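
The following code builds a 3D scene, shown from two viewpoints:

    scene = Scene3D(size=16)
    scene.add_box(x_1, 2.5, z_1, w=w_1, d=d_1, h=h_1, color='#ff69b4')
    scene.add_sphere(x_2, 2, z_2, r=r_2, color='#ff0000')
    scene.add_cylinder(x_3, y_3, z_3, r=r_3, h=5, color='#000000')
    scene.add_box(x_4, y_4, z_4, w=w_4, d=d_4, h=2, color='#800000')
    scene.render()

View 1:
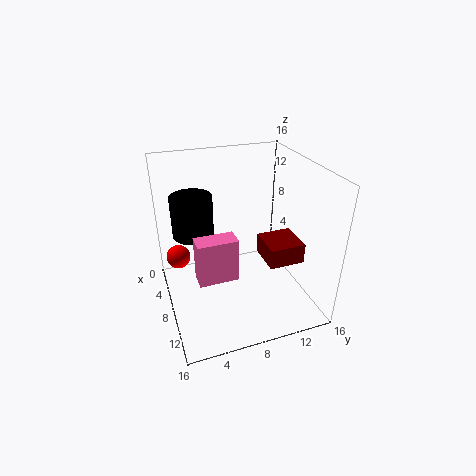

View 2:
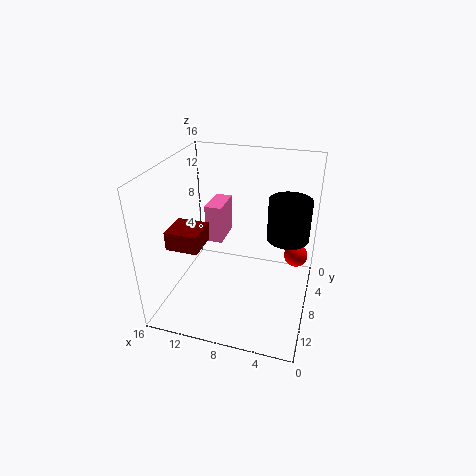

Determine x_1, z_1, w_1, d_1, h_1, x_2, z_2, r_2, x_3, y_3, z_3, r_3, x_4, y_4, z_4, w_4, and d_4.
x_1 = 10.5, z_1 = 6, w_1 = 2, d_1 = 4, h_1 = 4.5, x_2 = 2, z_2 = 3, r_2 = 1.5, x_3 = 3, y_3 = 4, z_3 = 6.5, r_3 = 2.5, x_4 = 11, y_4 = 9, z_4 = 8, w_4 = 3.5, d_4 = 3.5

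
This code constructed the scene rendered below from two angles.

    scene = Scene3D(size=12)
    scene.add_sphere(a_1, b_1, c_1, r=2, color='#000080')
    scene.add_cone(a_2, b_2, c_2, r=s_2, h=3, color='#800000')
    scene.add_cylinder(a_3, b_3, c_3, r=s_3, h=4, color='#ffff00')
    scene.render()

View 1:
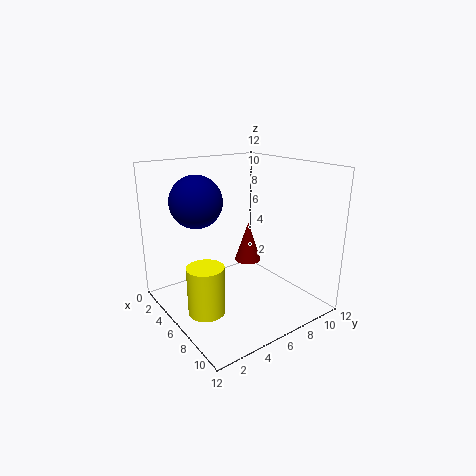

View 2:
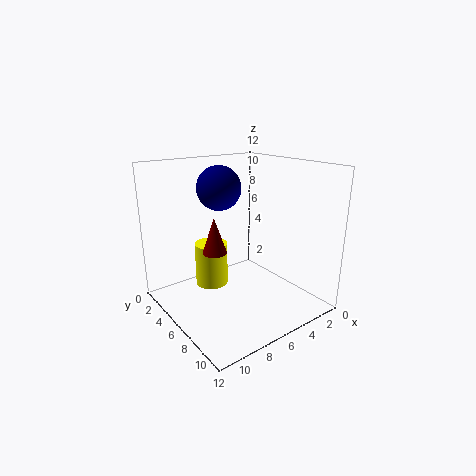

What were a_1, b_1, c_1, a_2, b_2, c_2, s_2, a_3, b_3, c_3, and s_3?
a_1 = 5.5; b_1 = 2.5; c_1 = 9.5; a_2 = 8; b_2 = 5.5; c_2 = 5; s_2 = 1; a_3 = 6.5; b_3 = 2.5; c_3 = 0.5; s_3 = 1.5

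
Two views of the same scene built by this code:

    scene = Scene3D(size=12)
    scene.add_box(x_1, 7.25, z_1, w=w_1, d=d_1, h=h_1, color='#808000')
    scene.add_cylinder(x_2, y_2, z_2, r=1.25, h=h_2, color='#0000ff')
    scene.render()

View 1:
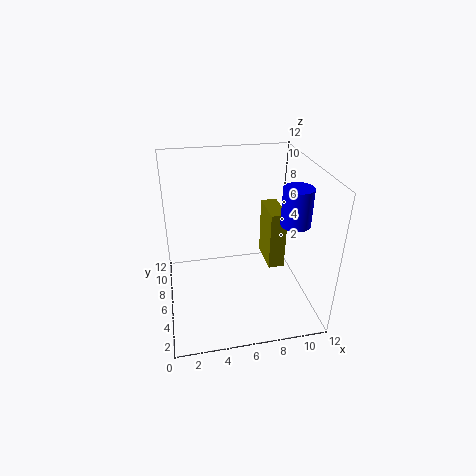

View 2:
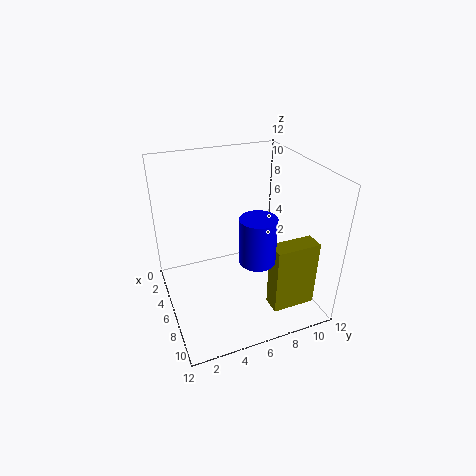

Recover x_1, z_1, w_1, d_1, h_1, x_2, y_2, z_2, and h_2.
x_1 = 9.25; z_1 = 1.5; w_1 = 1.5; d_1 = 3.5; h_1 = 5.5; x_2 = 10.75; y_2 = 5.5; z_2 = 7; h_2 = 3.25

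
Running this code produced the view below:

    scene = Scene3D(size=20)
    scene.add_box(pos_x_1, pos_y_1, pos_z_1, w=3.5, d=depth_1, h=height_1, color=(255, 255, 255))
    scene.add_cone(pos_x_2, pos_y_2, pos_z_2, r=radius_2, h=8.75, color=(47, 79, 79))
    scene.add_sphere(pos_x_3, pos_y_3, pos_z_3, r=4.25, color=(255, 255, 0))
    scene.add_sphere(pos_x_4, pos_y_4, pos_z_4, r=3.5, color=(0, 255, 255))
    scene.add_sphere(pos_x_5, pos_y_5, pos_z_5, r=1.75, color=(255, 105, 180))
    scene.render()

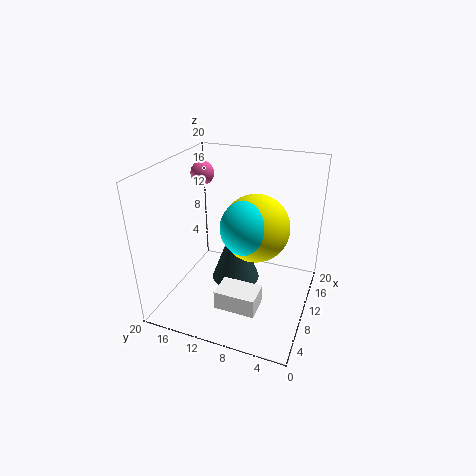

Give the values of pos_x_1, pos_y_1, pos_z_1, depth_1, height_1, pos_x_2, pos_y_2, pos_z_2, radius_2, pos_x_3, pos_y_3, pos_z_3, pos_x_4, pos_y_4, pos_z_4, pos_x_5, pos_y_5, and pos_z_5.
pos_x_1 = 2.25
pos_y_1 = 5
pos_z_1 = 3.75
depth_1 = 5.25
height_1 = 2.5
pos_x_2 = 8.5
pos_y_2 = 9.75
pos_z_2 = 4.75
radius_2 = 3.25
pos_x_3 = 7.75
pos_y_3 = 6.75
pos_z_3 = 13.25
pos_x_4 = 6.5
pos_y_4 = 7.25
pos_z_4 = 13.75
pos_x_5 = 14.75
pos_y_5 = 17.5
pos_z_5 = 17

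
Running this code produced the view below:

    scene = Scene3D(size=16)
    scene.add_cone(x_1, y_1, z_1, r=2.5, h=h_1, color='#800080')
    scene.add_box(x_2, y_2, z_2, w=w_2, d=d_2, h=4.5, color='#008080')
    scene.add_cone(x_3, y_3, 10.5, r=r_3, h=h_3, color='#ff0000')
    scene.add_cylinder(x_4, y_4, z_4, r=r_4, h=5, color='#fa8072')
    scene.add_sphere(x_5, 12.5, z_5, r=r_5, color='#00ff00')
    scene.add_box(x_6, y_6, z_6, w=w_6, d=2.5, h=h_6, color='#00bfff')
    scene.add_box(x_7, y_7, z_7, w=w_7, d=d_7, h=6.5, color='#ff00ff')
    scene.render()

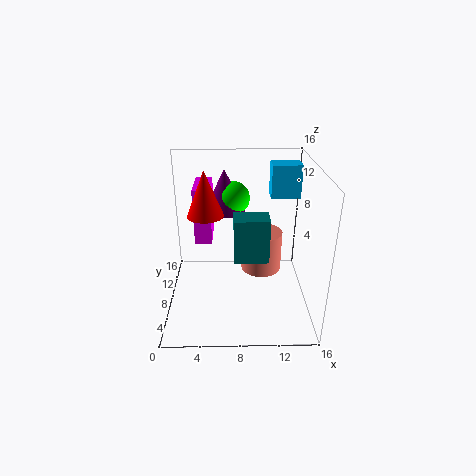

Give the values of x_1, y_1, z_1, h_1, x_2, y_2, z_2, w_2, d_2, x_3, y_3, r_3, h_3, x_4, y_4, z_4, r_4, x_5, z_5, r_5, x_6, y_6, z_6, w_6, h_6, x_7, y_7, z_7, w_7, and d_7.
x_1 = 6.5; y_1 = 12.5; z_1 = 9.5; h_1 = 5; x_2 = 7.5; y_2 = 3.5; z_2 = 7.5; w_2 = 3.5; d_2 = 2.5; x_3 = 4.5; y_3 = 8.5; r_3 = 2; h_3 = 5; x_4 = 11; y_4 = 11.5; z_4 = 2; r_4 = 2.5; x_5 = 7.5; z_5 = 11; r_5 = 2; x_6 = 12; y_6 = 12; z_6 = 11; w_6 = 3.5; h_6 = 4; x_7 = 3; y_7 = 9.5; z_7 = 6.5; w_7 = 2; d_7 = 5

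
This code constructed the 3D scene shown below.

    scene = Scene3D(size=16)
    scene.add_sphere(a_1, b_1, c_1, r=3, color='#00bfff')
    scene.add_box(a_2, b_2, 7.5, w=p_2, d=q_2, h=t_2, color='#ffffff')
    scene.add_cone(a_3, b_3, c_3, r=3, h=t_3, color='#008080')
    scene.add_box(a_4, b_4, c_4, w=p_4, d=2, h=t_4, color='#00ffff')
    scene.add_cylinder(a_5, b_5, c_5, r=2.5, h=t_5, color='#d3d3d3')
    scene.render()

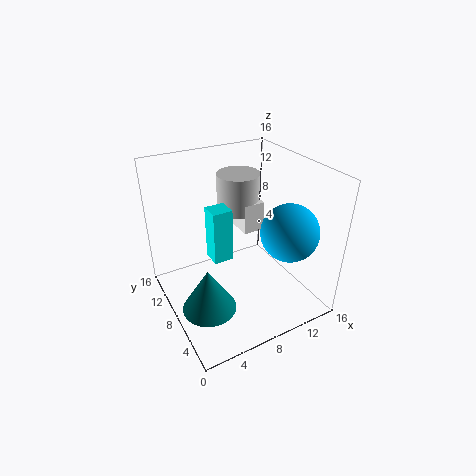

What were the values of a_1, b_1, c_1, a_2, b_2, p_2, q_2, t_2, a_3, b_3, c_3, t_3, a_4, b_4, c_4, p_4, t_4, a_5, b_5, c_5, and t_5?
a_1 = 11.5; b_1 = 3.5; c_1 = 10; a_2 = 9.5; b_2 = 9; p_2 = 2.5; q_2 = 3; t_2 = 3.5; a_3 = 3.5; b_3 = 6.5; c_3 = 1; t_3 = 5; a_4 = 4; b_4 = 5.5; c_4 = 7.5; p_4 = 2; t_4 = 5.5; a_5 = 10; b_5 = 11.5; c_5 = 9.5; t_5 = 4.5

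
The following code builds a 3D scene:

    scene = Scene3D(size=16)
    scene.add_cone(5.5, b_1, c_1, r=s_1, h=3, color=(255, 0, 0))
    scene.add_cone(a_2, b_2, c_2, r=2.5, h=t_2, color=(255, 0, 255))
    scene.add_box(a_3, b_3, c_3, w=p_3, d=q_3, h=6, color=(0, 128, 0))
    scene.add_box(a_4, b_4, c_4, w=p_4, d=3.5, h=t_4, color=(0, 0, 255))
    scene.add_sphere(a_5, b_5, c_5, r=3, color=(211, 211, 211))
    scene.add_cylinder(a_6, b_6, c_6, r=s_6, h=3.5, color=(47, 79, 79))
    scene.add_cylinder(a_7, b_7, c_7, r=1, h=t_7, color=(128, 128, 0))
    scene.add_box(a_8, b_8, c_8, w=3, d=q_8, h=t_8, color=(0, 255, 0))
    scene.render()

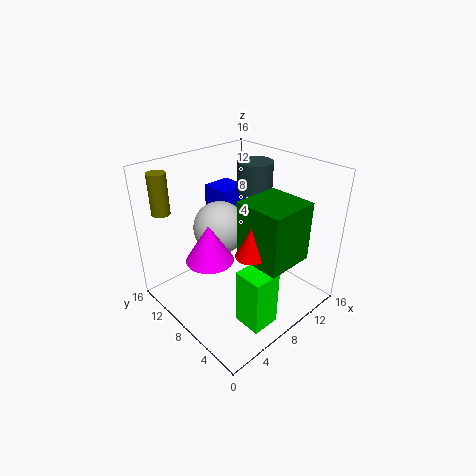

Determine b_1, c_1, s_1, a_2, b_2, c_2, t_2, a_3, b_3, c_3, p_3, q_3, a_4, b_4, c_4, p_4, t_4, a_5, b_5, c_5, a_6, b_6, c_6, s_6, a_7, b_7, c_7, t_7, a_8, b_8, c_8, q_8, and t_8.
b_1 = 3.5, c_1 = 9, s_1 = 1.5, a_2 = 4, b_2 = 8, c_2 = 7, t_2 = 4, a_3 = 5.5, b_3 = 0.5, c_3 = 8, p_3 = 5, q_3 = 5, a_4 = 9, b_4 = 11.5, c_4 = 7.5, p_4 = 3.5, t_4 = 4.5, a_5 = 7.5, b_5 = 10.5, c_5 = 8.5, a_6 = 12, b_6 = 9.5, c_6 = 12, s_6 = 2, a_7 = 2, b_7 = 13.5, c_7 = 11, t_7 = 4.5, a_8 = 4, b_8 = 1, c_8 = 1.5, q_8 = 3, t_8 = 6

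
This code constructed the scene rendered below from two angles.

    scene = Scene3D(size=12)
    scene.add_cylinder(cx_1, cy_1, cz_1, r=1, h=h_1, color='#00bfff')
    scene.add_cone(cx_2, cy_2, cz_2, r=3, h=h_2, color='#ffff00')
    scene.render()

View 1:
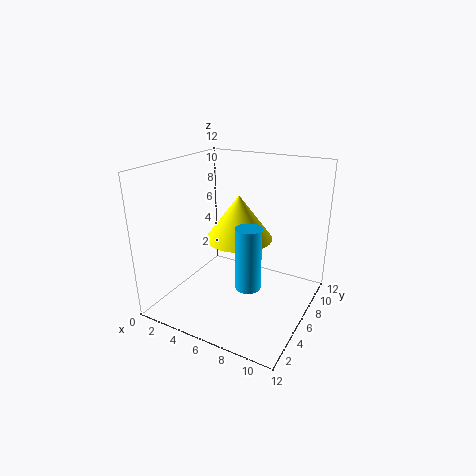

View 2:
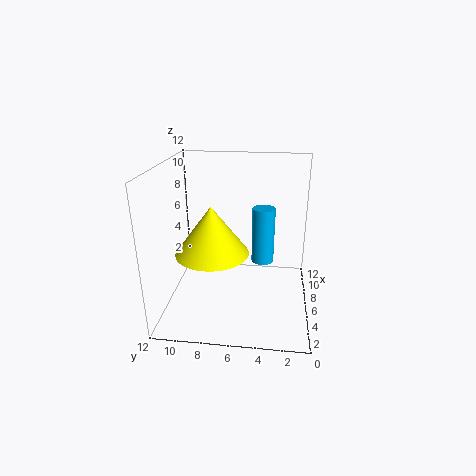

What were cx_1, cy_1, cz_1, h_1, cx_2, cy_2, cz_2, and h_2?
cx_1 = 8
cy_1 = 4
cz_1 = 3
h_1 = 5
cx_2 = 5
cy_2 = 8
cz_2 = 5
h_2 = 4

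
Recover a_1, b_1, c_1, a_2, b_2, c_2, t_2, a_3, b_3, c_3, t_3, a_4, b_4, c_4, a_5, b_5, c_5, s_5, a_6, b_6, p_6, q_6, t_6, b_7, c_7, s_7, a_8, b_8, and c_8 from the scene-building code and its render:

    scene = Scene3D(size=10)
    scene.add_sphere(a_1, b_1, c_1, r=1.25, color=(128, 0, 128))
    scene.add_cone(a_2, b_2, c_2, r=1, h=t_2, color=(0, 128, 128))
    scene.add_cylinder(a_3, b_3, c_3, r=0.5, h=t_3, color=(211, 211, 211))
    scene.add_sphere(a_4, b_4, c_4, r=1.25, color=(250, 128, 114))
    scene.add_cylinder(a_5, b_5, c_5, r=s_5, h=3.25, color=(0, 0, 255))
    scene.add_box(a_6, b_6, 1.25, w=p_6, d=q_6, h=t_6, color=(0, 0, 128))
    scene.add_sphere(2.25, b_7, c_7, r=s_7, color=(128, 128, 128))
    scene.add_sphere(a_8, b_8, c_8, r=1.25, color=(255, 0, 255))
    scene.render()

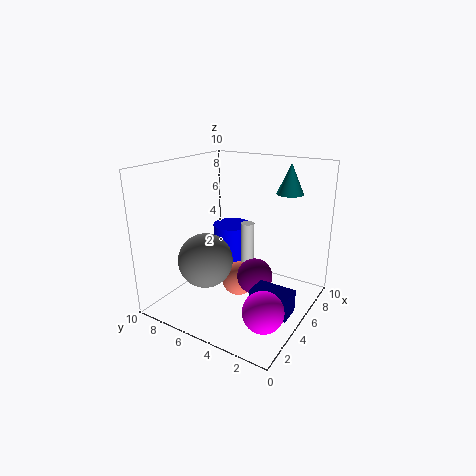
a_1 = 5.25; b_1 = 3.75; c_1 = 2.25; a_2 = 9; b_2 = 3; c_2 = 7.5; t_2 = 2.25; a_3 = 6.75; b_3 = 5.25; c_3 = 0.5; t_3 = 5; a_4 = 5.5; b_4 = 5.25; c_4 = 1.5; a_5 = 7.75; b_5 = 7.25; c_5 = 1.5; s_5 = 1.5; a_6 = 2.75; b_6 = 0.25; p_6 = 1.5; q_6 = 2.5; t_6 = 1.5; b_7 = 5.75; c_7 = 4.25; s_7 = 1.75; a_8 = 1.75; b_8 = 1.25; c_8 = 2.25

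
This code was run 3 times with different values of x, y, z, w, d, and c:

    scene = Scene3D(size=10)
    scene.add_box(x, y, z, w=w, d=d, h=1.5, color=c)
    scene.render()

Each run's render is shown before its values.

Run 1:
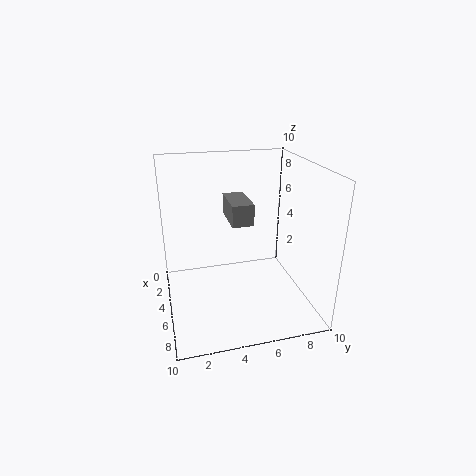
x = 2.5; y = 4.5; z = 6; w = 3; d = 1.5; c = 'gray'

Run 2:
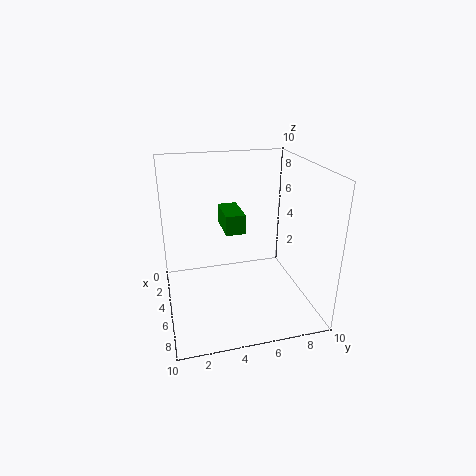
x = 0.5; y = 4.5; z = 4.5; w = 3; d = 1.5; c = 'green'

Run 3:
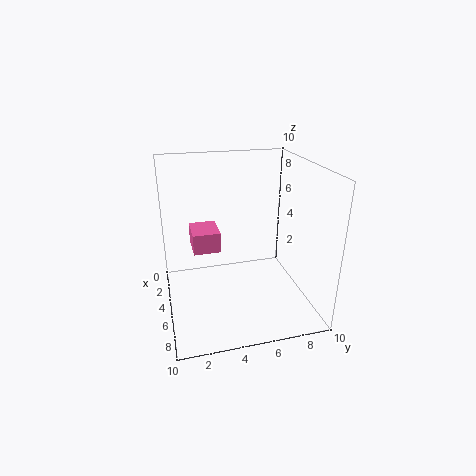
x = 1.5; y = 2; z = 3.5; w = 2.5; d = 2; c = 'hotpink'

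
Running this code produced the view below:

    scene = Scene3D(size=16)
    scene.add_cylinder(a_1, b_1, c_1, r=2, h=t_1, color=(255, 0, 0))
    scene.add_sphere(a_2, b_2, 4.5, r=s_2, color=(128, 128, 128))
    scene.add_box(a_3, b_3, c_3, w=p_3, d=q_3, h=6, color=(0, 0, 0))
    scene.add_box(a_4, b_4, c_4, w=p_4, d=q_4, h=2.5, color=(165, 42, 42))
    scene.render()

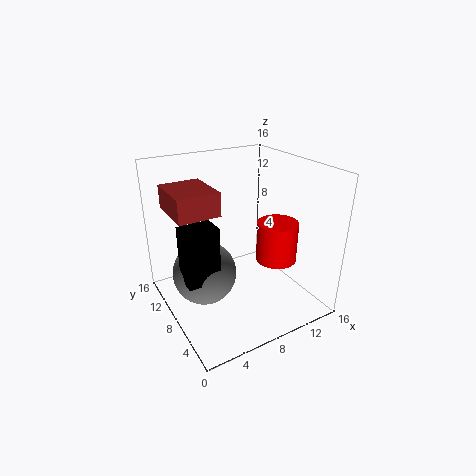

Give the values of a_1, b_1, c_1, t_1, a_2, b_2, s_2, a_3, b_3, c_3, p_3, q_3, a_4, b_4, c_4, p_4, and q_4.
a_1 = 9.5, b_1 = 3, c_1 = 7.5, t_1 = 4, a_2 = 4, b_2 = 8.5, s_2 = 3.5, a_3 = 1, b_3 = 5.5, c_3 = 5, p_3 = 3.5, q_3 = 2.5, a_4 = 1, b_4 = 7, c_4 = 11.5, p_4 = 4.5, q_4 = 5.5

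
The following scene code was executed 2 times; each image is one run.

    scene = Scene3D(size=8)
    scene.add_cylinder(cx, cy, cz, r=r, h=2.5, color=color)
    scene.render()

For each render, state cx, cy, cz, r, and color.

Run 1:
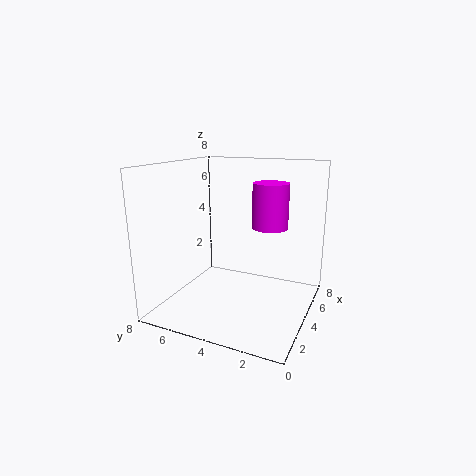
cx = 5, cy = 2.5, cz = 4.5, r = 1, color = 'magenta'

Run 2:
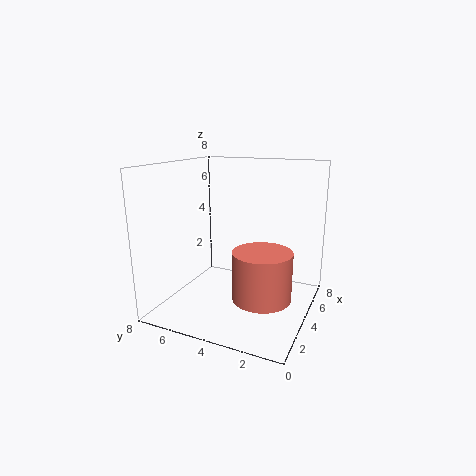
cx = 2.5, cy = 2, cz = 1.5, r = 1.5, color = 'salmon'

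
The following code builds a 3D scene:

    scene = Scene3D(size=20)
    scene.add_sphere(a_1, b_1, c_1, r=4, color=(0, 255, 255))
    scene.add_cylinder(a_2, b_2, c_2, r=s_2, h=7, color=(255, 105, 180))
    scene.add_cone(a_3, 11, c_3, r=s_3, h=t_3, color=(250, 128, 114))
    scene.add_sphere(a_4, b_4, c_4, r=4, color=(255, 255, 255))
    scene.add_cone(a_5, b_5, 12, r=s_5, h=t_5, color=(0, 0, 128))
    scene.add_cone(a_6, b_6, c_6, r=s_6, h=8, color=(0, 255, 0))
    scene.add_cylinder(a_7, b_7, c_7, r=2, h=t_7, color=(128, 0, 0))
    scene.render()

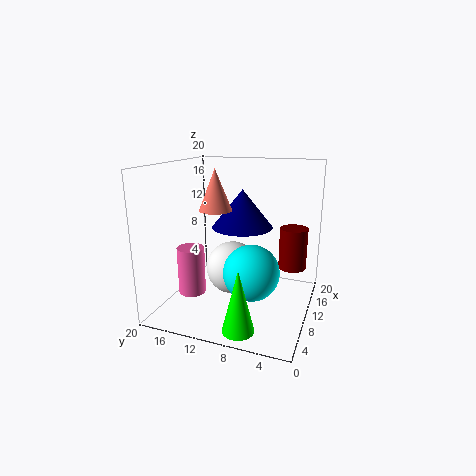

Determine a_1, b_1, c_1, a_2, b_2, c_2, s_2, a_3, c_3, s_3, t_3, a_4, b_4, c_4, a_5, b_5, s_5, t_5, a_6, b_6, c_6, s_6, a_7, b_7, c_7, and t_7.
a_1 = 10; b_1 = 8; c_1 = 5; a_2 = 9; b_2 = 17; c_2 = 1; s_2 = 2; a_3 = 5; c_3 = 15; s_3 = 2; t_3 = 5; a_4 = 13; b_4 = 12; c_4 = 4; a_5 = 9; b_5 = 9; s_5 = 4; t_5 = 5; a_6 = 2; b_6 = 7; c_6 = 1; s_6 = 2; a_7 = 14; b_7 = 3; c_7 = 5; t_7 = 6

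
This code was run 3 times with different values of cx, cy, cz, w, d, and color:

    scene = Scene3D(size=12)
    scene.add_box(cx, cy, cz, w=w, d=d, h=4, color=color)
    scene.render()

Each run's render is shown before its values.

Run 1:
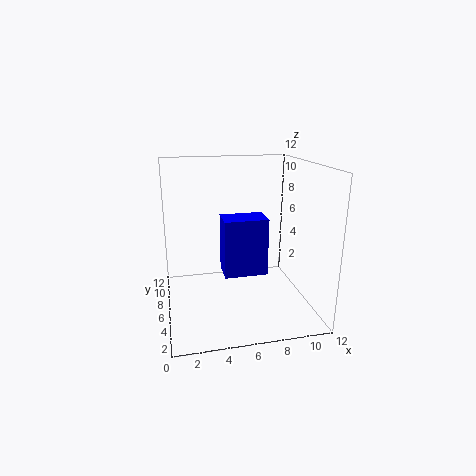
cx = 4, cy = 1, cz = 5, w = 3, d = 2, color = 'blue'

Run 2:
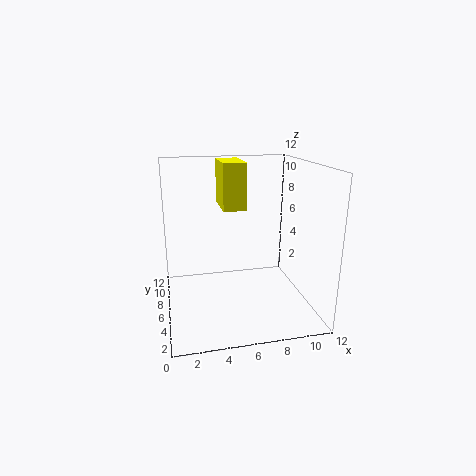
cx = 5, cy = 7, cz = 8, w = 2, d = 4, color = 'yellow'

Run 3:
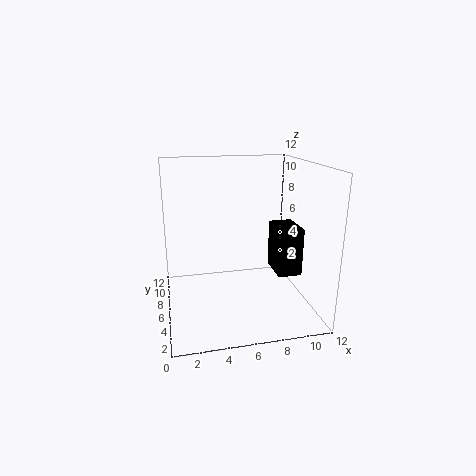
cx = 9, cy = 4, cz = 3, w = 2, d = 3, color = 'black'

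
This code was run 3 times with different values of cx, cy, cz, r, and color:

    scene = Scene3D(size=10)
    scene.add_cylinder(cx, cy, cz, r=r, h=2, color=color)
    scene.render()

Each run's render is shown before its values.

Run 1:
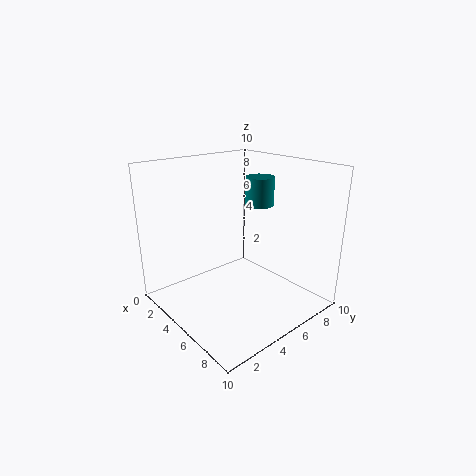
cx = 5
cy = 7
cz = 7
r = 1
color = 'teal'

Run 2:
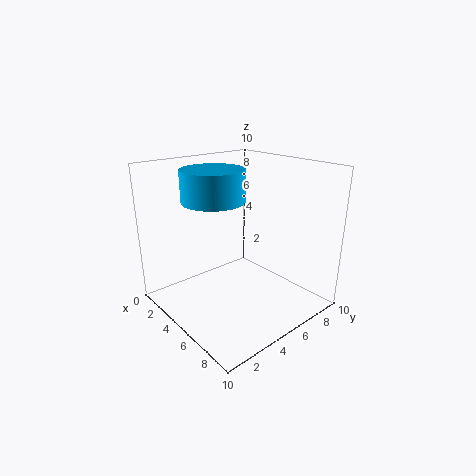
cx = 5
cy = 3
cz = 8
r = 2
color = 'deepskyblue'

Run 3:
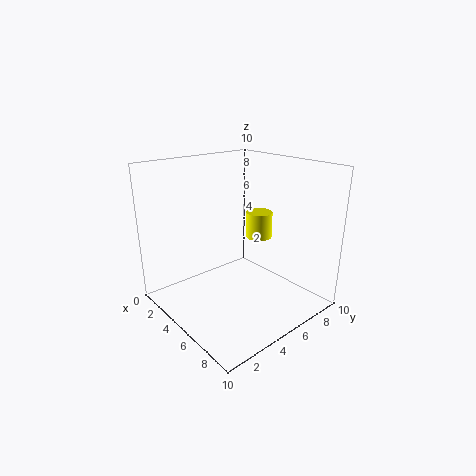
cx = 4
cy = 8
cz = 4
r = 1
color = 'yellow'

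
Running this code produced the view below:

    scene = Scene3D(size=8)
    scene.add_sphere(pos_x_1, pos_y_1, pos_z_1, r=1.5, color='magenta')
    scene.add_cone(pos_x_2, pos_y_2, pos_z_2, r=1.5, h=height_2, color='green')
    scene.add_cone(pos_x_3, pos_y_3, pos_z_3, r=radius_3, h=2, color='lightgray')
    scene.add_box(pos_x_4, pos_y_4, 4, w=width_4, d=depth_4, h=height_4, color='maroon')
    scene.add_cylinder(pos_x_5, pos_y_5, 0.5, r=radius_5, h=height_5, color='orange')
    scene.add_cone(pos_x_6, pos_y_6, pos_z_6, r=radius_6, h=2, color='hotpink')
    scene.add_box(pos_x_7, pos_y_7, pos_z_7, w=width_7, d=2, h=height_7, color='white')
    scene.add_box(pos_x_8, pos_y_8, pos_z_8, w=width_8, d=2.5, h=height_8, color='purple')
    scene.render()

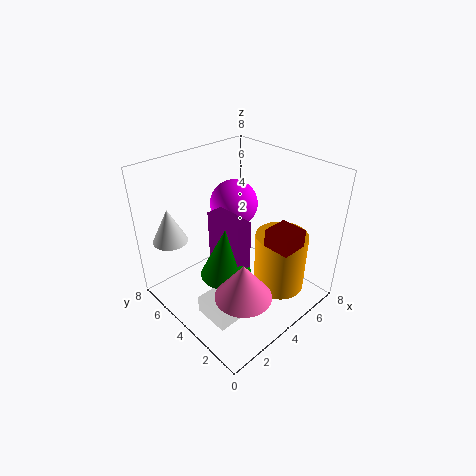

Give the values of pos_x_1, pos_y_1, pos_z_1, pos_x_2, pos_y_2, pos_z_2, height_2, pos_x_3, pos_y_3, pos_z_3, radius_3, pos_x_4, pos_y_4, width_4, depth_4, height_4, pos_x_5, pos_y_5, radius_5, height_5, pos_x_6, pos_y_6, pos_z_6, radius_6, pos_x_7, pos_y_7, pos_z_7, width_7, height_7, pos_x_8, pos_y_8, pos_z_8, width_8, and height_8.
pos_x_1 = 6, pos_y_1 = 6.5, pos_z_1 = 4.5, pos_x_2 = 3.5, pos_y_2 = 4.5, pos_z_2 = 1.5, height_2 = 3, pos_x_3 = 1.5, pos_y_3 = 7, pos_z_3 = 3.5, radius_3 = 1, pos_x_4 = 4.5, pos_y_4 = 1, width_4 = 1.5, depth_4 = 1.5, height_4 = 1, pos_x_5 = 6, pos_y_5 = 2.5, radius_5 = 1.5, height_5 = 3.5, pos_x_6 = 2.5, pos_y_6 = 2, pos_z_6 = 2, radius_6 = 1.5, pos_x_7 = 1, pos_y_7 = 2, pos_z_7 = 0.5, width_7 = 2.5, height_7 = 1, pos_x_8 = 3.5, pos_y_8 = 3.5, pos_z_8 = 2, width_8 = 1, height_8 = 3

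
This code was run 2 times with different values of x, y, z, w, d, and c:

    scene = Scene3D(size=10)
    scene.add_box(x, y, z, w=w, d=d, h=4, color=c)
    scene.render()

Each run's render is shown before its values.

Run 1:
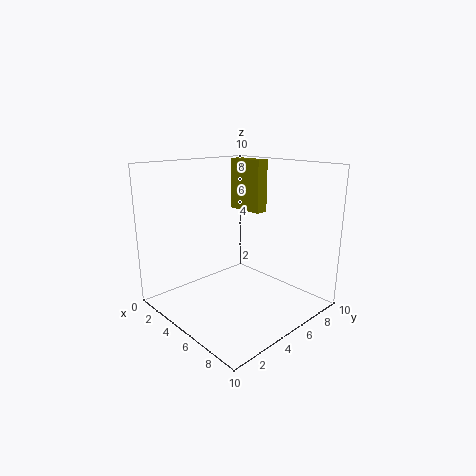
x = 1, y = 8, z = 6, w = 3, d = 1, c = 'olive'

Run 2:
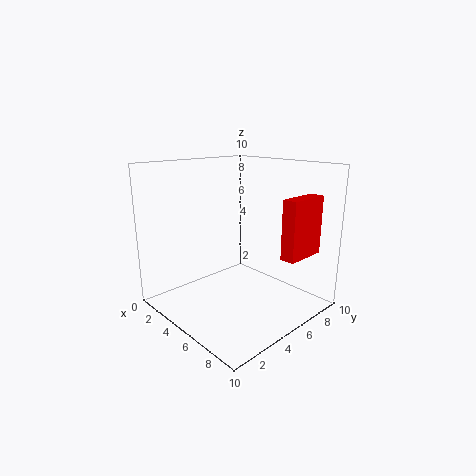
x = 8, y = 6, z = 4, w = 1, d = 3, c = 'red'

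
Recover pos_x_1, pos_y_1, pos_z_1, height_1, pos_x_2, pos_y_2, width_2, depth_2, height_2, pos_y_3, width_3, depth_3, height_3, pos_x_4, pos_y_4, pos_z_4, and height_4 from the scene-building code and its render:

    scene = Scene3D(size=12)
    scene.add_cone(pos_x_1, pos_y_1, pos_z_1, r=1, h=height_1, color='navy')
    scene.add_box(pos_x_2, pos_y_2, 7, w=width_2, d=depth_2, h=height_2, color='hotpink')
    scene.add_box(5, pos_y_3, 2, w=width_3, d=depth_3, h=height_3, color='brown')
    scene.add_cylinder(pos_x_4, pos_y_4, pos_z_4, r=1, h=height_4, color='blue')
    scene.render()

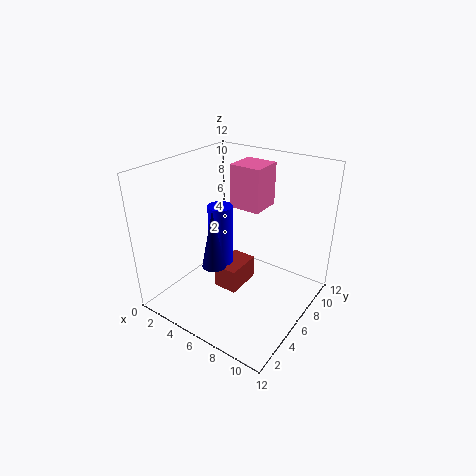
pos_x_1 = 5
pos_y_1 = 4
pos_z_1 = 4
height_1 = 5
pos_x_2 = 3
pos_y_2 = 9
width_2 = 3
depth_2 = 3
height_2 = 4
pos_y_3 = 4
width_3 = 2
depth_3 = 3
height_3 = 2
pos_x_4 = 5
pos_y_4 = 5
pos_z_4 = 4
height_4 = 5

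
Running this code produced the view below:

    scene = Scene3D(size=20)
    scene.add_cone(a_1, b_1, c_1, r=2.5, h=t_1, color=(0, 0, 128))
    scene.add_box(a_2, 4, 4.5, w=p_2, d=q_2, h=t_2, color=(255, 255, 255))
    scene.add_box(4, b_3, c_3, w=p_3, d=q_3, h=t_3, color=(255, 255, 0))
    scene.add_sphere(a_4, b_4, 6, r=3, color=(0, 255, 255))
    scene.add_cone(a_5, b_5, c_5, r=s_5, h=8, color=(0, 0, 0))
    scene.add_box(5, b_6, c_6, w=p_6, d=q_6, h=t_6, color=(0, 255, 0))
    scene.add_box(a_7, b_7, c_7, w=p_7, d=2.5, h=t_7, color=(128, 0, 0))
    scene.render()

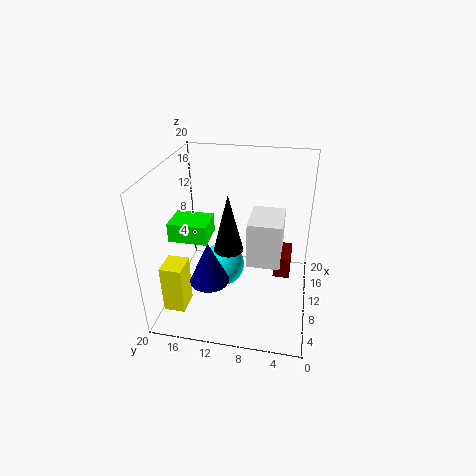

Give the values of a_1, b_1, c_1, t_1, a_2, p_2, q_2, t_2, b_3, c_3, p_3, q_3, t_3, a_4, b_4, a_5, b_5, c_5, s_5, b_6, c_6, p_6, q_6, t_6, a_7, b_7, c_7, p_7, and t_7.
a_1 = 4
b_1 = 12.5
c_1 = 7
t_1 = 5.5
a_2 = 11
p_2 = 6.5
q_2 = 5
t_2 = 7
b_3 = 16.5
c_3 = 0.5
p_3 = 3.5
q_3 = 3
t_3 = 7
a_4 = 9
b_4 = 12
a_5 = 8.5
b_5 = 11
c_5 = 9
s_5 = 2
b_6 = 13
c_6 = 11.5
p_6 = 4
q_6 = 5
t_6 = 2.5
a_7 = 12
b_7 = 2.5
c_7 = 2.5
p_7 = 4.5
t_7 = 3.5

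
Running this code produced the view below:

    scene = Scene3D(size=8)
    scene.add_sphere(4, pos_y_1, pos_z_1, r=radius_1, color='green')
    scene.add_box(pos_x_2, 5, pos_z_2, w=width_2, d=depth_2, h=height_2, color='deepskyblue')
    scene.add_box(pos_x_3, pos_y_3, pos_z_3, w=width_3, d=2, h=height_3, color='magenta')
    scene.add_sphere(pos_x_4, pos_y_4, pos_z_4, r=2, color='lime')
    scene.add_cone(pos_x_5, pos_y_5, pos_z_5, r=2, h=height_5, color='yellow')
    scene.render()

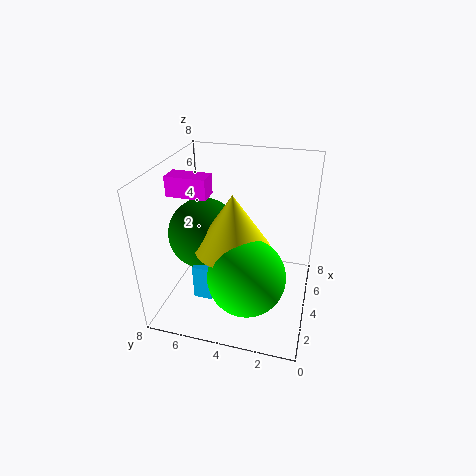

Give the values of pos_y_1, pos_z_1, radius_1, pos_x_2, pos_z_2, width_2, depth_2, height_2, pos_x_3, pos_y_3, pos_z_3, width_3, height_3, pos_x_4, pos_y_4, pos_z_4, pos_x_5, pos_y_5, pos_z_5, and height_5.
pos_y_1 = 6
pos_z_1 = 4
radius_1 = 2
pos_x_2 = 2
pos_z_2 = 1
width_2 = 2
depth_2 = 1
height_2 = 2
pos_x_3 = 2
pos_y_3 = 5
pos_z_3 = 7
width_3 = 1
height_3 = 1
pos_x_4 = 2
pos_y_4 = 3
pos_z_4 = 3
pos_x_5 = 3
pos_y_5 = 4
pos_z_5 = 4
height_5 = 3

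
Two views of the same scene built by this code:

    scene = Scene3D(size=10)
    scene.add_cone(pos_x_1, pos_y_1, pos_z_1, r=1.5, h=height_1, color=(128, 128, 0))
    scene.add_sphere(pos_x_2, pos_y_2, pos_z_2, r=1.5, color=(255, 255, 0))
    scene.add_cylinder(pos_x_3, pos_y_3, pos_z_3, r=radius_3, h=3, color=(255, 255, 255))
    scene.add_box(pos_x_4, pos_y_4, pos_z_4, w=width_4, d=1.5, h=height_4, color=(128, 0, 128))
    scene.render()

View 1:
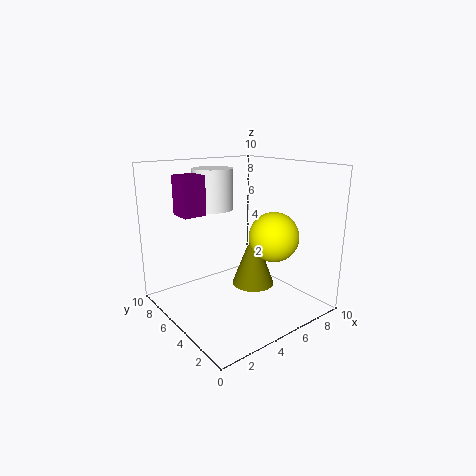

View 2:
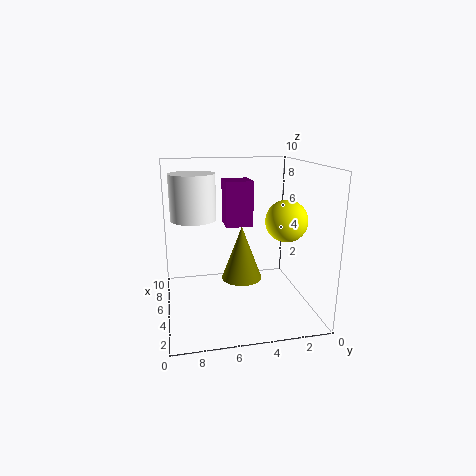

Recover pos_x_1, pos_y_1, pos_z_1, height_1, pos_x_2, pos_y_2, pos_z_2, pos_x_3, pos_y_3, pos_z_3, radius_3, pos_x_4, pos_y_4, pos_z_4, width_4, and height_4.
pos_x_1 = 6
pos_y_1 = 4.5
pos_z_1 = 1.5
height_1 = 4
pos_x_2 = 5
pos_y_2 = 1.5
pos_z_2 = 6
pos_x_3 = 5
pos_y_3 = 8
pos_z_3 = 6.5
radius_3 = 1.5
pos_x_4 = 1
pos_y_4 = 5
pos_z_4 = 7
width_4 = 1.5
height_4 = 2.5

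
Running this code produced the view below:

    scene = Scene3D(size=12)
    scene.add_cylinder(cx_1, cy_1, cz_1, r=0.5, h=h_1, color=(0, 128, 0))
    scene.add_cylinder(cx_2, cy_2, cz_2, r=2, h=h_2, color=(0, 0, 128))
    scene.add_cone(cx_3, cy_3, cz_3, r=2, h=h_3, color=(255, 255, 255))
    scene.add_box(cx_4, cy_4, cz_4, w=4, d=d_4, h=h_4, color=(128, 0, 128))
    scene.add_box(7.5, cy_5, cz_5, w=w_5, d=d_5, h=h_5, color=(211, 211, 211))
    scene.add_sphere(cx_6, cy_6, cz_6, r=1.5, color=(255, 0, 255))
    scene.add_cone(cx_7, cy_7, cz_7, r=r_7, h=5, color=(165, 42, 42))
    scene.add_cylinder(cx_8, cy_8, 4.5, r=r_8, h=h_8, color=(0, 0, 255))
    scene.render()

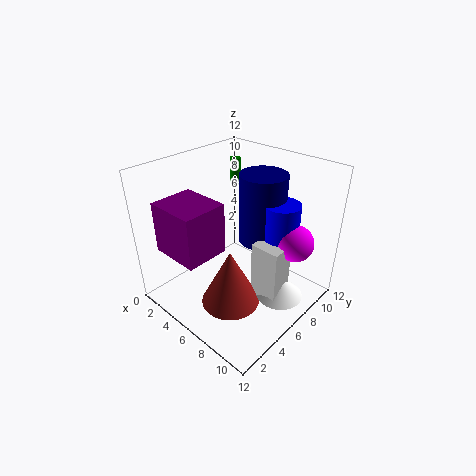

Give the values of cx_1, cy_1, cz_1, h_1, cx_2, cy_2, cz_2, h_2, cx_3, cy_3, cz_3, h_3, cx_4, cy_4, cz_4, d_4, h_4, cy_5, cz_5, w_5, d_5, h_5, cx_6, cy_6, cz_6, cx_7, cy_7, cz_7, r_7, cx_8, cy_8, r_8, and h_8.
cx_1 = 2; cy_1 = 10; cz_1 = 8.5; h_1 = 2.5; cx_2 = 6.5; cy_2 = 8.5; cz_2 = 5; h_2 = 6; cx_3 = 9.5; cy_3 = 7.5; cz_3 = 1; h_3 = 2; cx_4 = 2.5; cy_4 = 0.5; cz_4 = 6; d_4 = 3.5; h_4 = 4; cy_5 = 6; cz_5 = 1; w_5 = 2.5; d_5 = 2; h_5 = 5; cx_6 = 10; cy_6 = 8.5; cz_6 = 6; cx_7 = 6.5; cy_7 = 4.5; cz_7 = 0.5; r_7 = 2.5; cx_8 = 8.5; cy_8 = 8.5; r_8 = 1.5; h_8 = 4.5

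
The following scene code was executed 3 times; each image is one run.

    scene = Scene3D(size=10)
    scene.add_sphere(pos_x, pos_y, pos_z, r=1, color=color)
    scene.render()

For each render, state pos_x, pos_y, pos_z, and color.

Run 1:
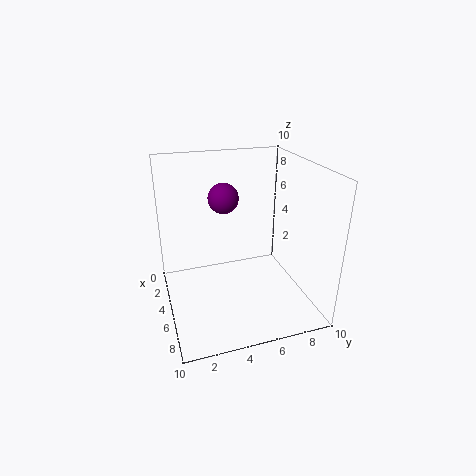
pos_x = 5; pos_y = 4; pos_z = 8; color = 'purple'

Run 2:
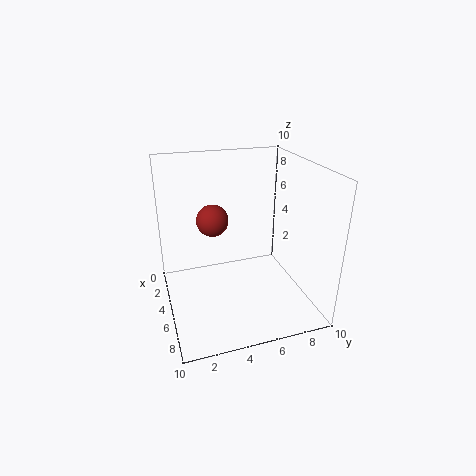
pos_x = 6; pos_y = 3; pos_z = 7; color = 'brown'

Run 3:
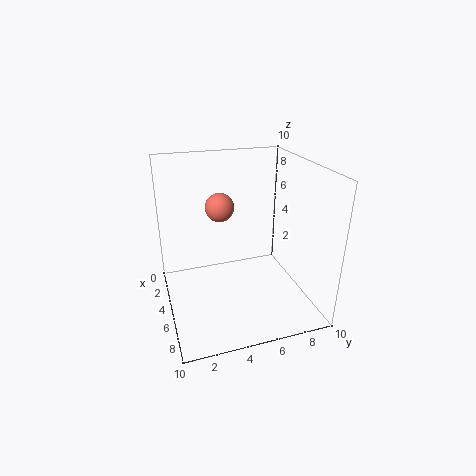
pos_x = 4; pos_y = 4; pos_z = 7; color = 'salmon'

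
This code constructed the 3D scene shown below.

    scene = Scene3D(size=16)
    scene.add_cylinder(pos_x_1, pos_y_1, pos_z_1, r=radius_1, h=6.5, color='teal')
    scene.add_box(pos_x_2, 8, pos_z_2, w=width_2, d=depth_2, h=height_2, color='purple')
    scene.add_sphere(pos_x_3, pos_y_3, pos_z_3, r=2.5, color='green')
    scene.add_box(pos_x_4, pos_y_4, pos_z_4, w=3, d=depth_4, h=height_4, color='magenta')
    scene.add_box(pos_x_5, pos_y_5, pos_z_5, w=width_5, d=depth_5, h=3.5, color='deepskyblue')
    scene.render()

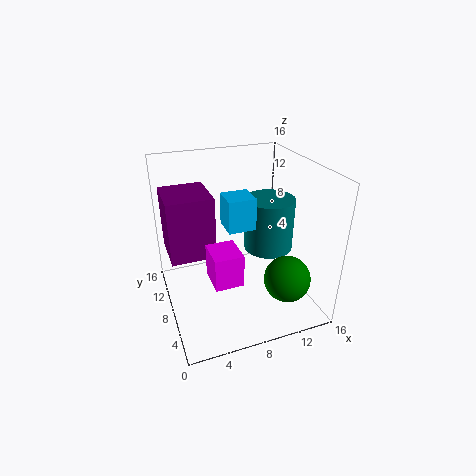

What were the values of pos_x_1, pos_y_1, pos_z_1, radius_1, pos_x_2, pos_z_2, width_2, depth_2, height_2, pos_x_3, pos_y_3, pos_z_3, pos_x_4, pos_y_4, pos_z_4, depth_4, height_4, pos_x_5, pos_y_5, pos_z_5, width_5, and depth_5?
pos_x_1 = 13; pos_y_1 = 10.5; pos_z_1 = 4.5; radius_1 = 3; pos_x_2 = 0.5; pos_z_2 = 6; width_2 = 5; depth_2 = 5.5; height_2 = 7; pos_x_3 = 12; pos_y_3 = 3.5; pos_z_3 = 4.5; pos_x_4 = 4; pos_y_4 = 3.5; pos_z_4 = 5; depth_4 = 3.5; height_4 = 3.5; pos_x_5 = 6.5; pos_y_5 = 6.5; pos_z_5 = 9.5; width_5 = 3; depth_5 = 3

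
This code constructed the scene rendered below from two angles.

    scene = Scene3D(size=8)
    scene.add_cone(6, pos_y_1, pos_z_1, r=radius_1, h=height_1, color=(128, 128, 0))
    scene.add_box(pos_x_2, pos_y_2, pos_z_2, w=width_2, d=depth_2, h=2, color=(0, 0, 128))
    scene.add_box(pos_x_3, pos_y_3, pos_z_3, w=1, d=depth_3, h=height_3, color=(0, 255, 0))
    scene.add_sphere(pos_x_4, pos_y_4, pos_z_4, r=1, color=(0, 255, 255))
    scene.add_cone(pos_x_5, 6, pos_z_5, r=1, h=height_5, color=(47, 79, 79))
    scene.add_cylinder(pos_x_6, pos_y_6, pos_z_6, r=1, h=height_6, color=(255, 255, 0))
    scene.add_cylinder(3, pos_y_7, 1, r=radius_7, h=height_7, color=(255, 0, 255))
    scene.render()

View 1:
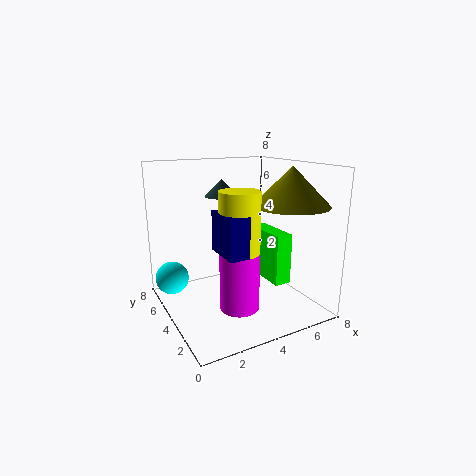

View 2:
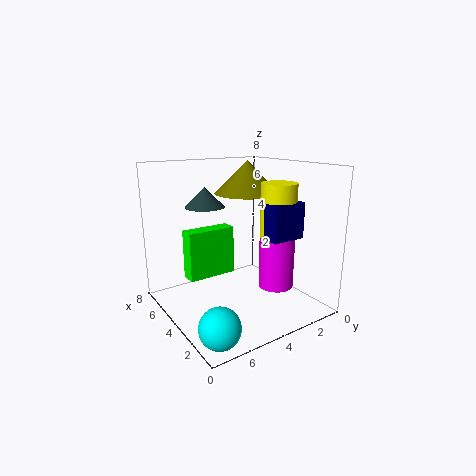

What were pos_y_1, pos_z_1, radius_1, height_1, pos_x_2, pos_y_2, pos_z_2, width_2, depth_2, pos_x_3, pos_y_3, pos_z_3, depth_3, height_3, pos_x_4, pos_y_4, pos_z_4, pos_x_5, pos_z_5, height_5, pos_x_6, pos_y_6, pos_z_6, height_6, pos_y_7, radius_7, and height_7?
pos_y_1 = 2, pos_z_1 = 6, radius_1 = 2, height_1 = 2, pos_x_2 = 2, pos_y_2 = 1, pos_z_2 = 4, width_2 = 1, depth_2 = 2, pos_x_3 = 6, pos_y_3 = 3, pos_z_3 = 1, depth_3 = 3, height_3 = 3, pos_x_4 = 1, pos_y_4 = 7, pos_z_4 = 1, pos_x_5 = 4, pos_z_5 = 6, height_5 = 1, pos_x_6 = 3, pos_y_6 = 2, pos_z_6 = 4, height_6 = 3, pos_y_7 = 2, radius_7 = 1, height_7 = 4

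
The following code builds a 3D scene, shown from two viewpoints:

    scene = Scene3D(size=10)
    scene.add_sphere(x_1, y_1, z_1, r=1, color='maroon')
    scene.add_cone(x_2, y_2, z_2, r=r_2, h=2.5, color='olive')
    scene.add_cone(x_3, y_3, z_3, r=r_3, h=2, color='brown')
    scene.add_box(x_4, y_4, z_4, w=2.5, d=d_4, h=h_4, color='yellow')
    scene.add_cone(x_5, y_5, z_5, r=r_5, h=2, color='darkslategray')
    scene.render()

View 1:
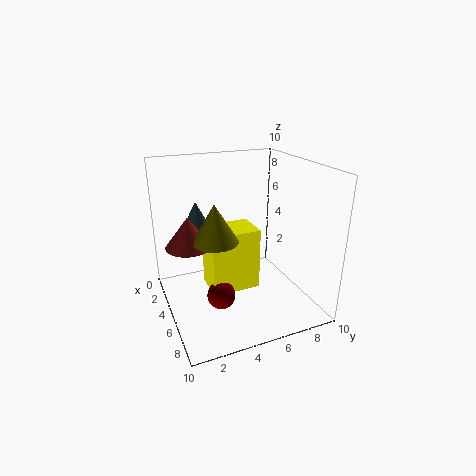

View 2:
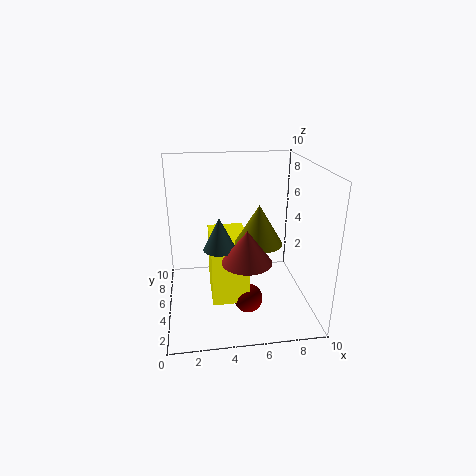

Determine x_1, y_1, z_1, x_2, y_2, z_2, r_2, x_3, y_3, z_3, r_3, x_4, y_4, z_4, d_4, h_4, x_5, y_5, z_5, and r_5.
x_1 = 5.5; y_1 = 3.5; z_1 = 1; x_2 = 6; y_2 = 3; z_2 = 5.5; r_2 = 1.5; x_3 = 5; y_3 = 1.5; z_3 = 5; r_3 = 1.5; x_4 = 3; y_4 = 3; z_4 = 1; d_4 = 3.5; h_4 = 4.5; x_5 = 3.5; y_5 = 2.5; z_5 = 5.5; r_5 = 1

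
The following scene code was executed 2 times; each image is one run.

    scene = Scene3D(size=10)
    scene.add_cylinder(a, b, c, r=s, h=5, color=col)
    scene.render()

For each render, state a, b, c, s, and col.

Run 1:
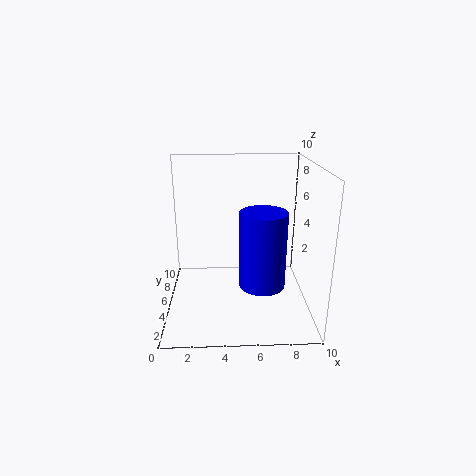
a = 6.5
b = 3
c = 2.5
s = 1.5
col = 'blue'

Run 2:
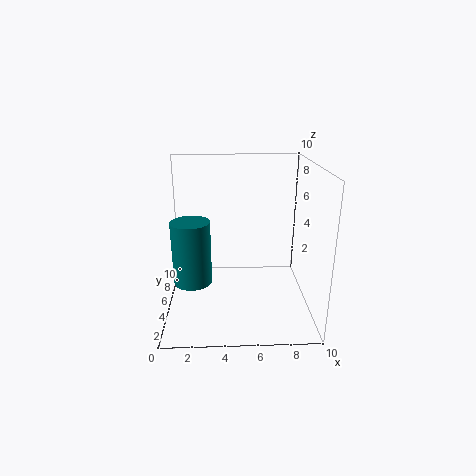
a = 1.5
b = 7
c = 0.5
s = 1.5
col = 'teal'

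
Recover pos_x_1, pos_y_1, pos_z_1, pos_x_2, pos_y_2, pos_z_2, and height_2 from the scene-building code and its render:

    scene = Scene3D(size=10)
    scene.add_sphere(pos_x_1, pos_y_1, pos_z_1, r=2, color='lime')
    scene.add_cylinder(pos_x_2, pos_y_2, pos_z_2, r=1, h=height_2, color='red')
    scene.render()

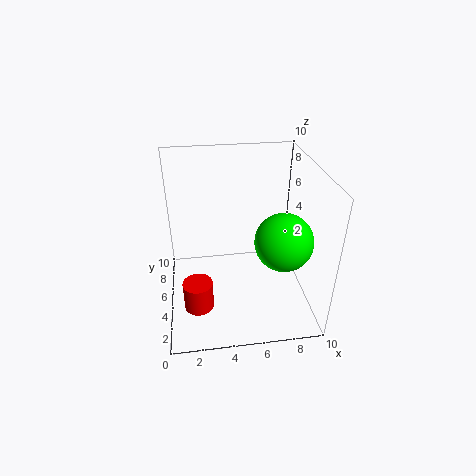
pos_x_1 = 8, pos_y_1 = 4, pos_z_1 = 5, pos_x_2 = 2, pos_y_2 = 3, pos_z_2 = 1, height_2 = 2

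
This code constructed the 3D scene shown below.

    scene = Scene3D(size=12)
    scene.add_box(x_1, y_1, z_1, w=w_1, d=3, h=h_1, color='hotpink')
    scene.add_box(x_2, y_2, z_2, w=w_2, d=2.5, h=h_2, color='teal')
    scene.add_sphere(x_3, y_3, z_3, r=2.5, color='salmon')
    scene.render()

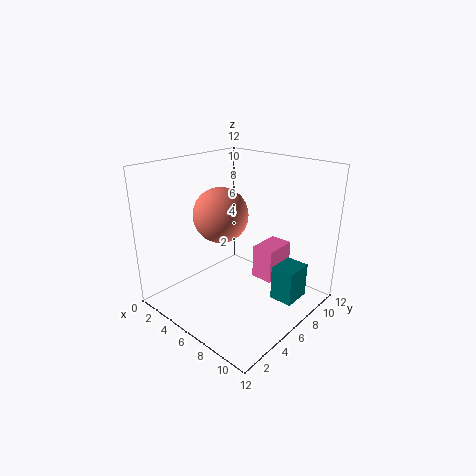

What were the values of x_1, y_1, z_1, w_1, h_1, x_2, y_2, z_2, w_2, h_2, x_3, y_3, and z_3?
x_1 = 6
y_1 = 8
z_1 = 1.5
w_1 = 2
h_1 = 3
x_2 = 8.5
y_2 = 7.5
z_2 = 0.5
w_2 = 2
h_2 = 3
x_3 = 3
y_3 = 7
z_3 = 7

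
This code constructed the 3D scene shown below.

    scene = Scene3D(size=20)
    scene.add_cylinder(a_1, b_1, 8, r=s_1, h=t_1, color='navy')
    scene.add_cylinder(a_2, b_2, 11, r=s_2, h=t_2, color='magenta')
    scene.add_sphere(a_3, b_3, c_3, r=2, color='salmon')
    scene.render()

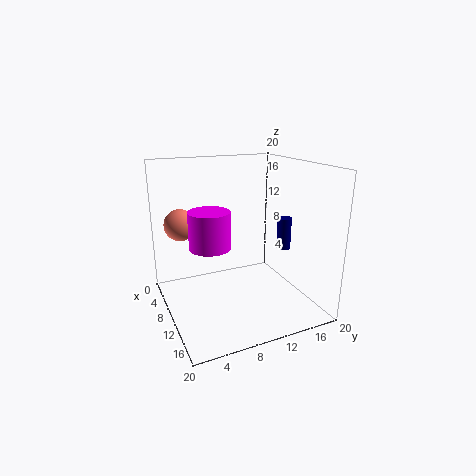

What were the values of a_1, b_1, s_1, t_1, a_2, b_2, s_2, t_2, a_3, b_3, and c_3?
a_1 = 11.5; b_1 = 16.5; s_1 = 1; t_1 = 4.5; a_2 = 14; b_2 = 4.5; s_2 = 2.5; t_2 = 4.5; a_3 = 10; b_3 = 2; c_3 = 13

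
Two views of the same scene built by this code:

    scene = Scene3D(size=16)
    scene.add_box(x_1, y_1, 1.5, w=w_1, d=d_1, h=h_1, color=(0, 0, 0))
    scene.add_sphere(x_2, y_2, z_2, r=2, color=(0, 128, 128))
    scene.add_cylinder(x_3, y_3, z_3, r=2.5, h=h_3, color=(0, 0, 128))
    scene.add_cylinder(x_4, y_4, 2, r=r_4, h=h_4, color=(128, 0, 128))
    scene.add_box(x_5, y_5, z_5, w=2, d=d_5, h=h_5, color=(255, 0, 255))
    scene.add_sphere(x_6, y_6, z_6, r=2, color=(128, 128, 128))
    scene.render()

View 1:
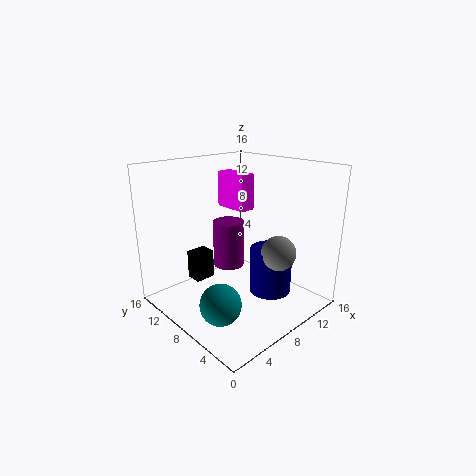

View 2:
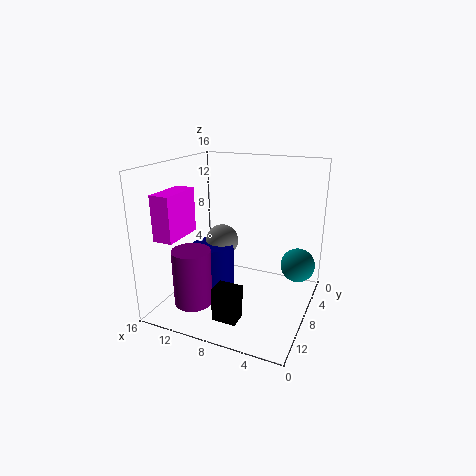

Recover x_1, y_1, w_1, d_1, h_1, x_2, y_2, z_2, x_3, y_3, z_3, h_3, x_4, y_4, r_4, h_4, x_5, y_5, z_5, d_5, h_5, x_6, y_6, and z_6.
x_1 = 5.5; y_1 = 12.5; w_1 = 2.5; d_1 = 2; h_1 = 3.5; x_2 = 2; y_2 = 4; z_2 = 4; x_3 = 12; y_3 = 6.5; z_3 = 0.5; h_3 = 5.5; x_4 = 11; y_4 = 13; r_4 = 2; h_4 = 6; x_5 = 11.5; y_5 = 11; z_5 = 9.5; d_5 = 4.5; h_5 = 4.5; x_6 = 11.5; y_6 = 5; z_6 = 6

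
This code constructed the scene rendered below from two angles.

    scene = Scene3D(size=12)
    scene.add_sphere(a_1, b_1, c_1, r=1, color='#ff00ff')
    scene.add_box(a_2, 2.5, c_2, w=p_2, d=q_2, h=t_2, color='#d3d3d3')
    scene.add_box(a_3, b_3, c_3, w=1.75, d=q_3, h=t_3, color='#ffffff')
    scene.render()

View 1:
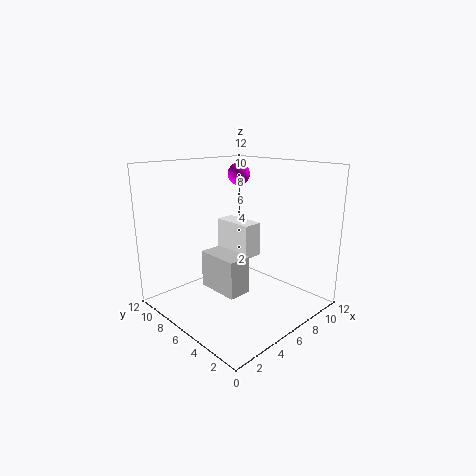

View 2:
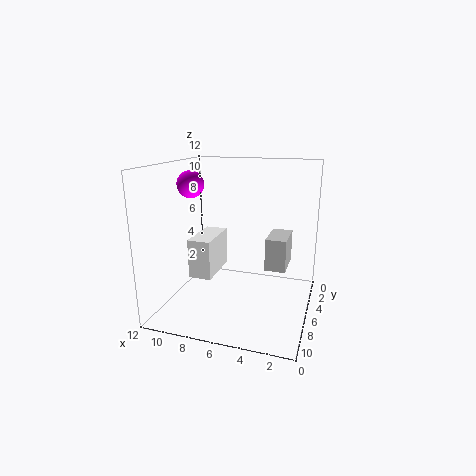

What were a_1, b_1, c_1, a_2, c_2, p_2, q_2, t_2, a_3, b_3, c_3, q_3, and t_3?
a_1 = 8.75
b_1 = 8.75
c_1 = 10.75
a_2 = 2
c_2 = 3.25
p_2 = 1.75
q_2 = 3.25
t_2 = 2.75
a_3 = 7
b_3 = 6
c_3 = 3.75
q_3 = 3.75
t_3 = 3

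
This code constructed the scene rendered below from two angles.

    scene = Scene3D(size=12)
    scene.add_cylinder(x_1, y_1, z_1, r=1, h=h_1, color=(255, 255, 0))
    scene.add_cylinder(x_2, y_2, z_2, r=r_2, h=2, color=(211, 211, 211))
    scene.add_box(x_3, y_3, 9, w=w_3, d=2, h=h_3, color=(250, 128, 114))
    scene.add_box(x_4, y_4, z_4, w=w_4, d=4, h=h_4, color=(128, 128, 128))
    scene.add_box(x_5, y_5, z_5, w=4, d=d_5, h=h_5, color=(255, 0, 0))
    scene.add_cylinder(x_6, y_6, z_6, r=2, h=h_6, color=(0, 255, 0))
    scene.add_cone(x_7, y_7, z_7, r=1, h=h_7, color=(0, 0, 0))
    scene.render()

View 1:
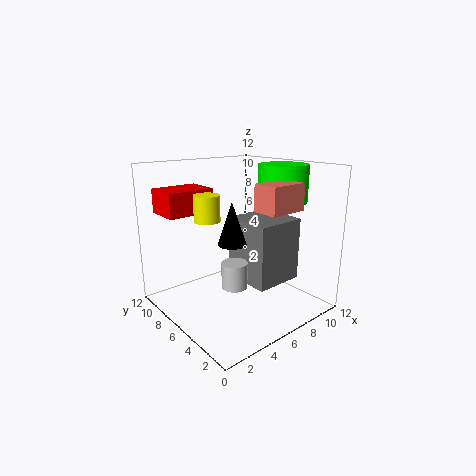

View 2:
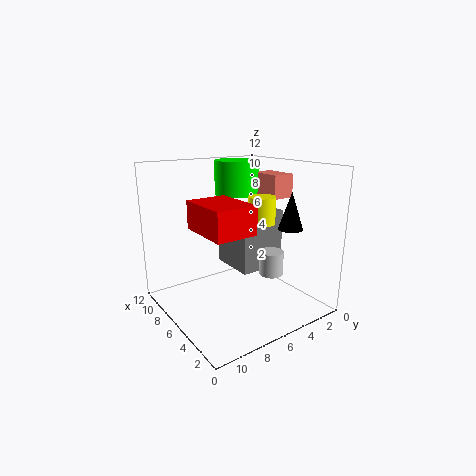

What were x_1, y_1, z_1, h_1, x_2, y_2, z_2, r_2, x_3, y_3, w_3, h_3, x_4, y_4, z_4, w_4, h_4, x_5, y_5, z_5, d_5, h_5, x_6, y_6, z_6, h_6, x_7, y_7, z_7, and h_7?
x_1 = 3; y_1 = 6; z_1 = 8; h_1 = 2; x_2 = 4; y_2 = 4; z_2 = 3; r_2 = 1; x_3 = 5; y_3 = 1; w_3 = 3; h_3 = 2; x_4 = 5; y_4 = 2; z_4 = 3; w_4 = 4; h_4 = 5; x_5 = 1; y_5 = 8; z_5 = 8; d_5 = 3; h_5 = 2; x_6 = 9; y_6 = 4; z_6 = 9; h_6 = 3; x_7 = 3; y_7 = 3; z_7 = 7; h_7 = 3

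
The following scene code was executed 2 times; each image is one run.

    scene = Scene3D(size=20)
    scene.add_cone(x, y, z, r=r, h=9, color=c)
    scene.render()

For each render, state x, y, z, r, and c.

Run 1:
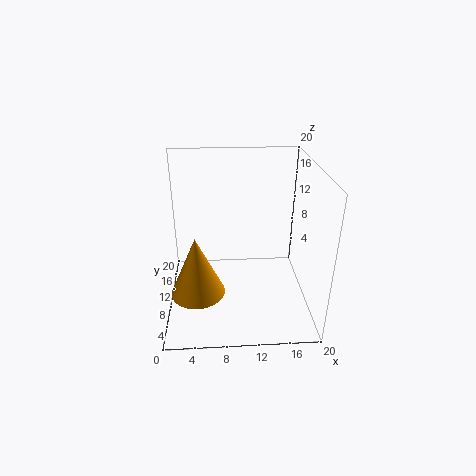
x = 4
y = 10
z = 1
r = 4
c = 'orange'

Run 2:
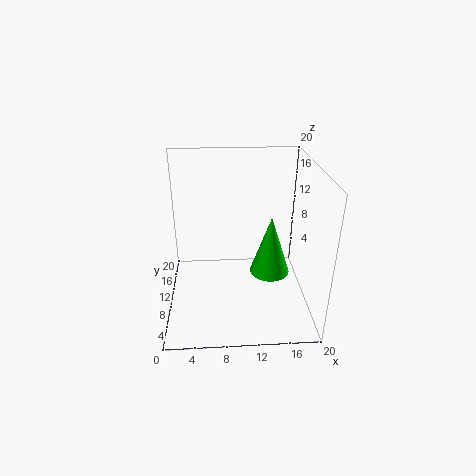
x = 15
y = 12
z = 3
r = 3
c = 'lime'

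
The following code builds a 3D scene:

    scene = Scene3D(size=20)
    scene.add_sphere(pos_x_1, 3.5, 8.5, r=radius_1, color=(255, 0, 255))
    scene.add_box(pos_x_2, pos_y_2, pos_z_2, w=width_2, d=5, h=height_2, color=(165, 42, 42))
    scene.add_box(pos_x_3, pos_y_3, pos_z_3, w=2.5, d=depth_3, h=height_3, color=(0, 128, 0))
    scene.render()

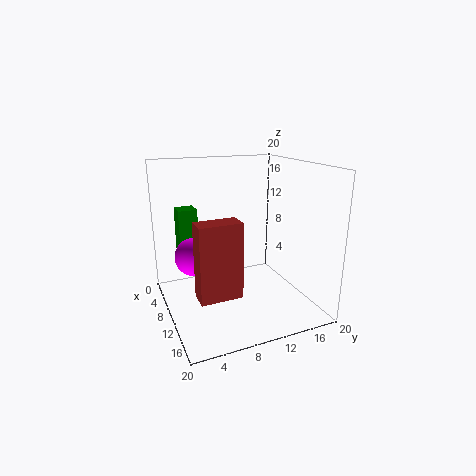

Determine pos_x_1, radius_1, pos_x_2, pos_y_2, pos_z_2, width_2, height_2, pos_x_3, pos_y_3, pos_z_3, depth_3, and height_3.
pos_x_1 = 10.5
radius_1 = 2.5
pos_x_2 = 16
pos_y_2 = 2
pos_z_2 = 6
width_2 = 2.5
height_2 = 9
pos_x_3 = 7
pos_y_3 = 2
pos_z_3 = 8
depth_3 = 2.5
height_3 = 6.5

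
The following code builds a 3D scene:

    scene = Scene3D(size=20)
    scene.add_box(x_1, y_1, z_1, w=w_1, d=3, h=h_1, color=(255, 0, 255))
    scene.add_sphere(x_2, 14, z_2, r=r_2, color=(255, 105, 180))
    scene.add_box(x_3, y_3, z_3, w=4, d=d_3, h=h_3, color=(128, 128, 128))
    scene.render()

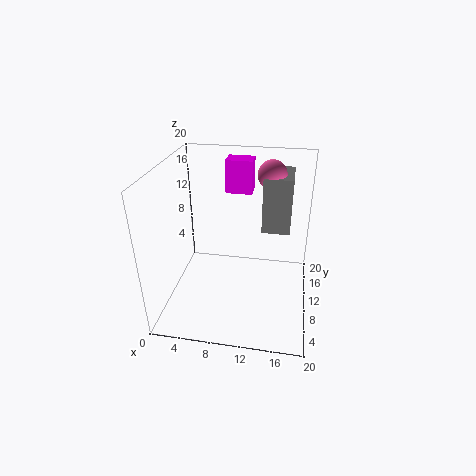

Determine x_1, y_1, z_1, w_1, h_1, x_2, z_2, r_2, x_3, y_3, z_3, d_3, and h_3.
x_1 = 7
y_1 = 16
z_1 = 14
w_1 = 4
h_1 = 5
x_2 = 14
z_2 = 18
r_2 = 2
x_3 = 13
y_3 = 12
z_3 = 10
d_3 = 6
h_3 = 8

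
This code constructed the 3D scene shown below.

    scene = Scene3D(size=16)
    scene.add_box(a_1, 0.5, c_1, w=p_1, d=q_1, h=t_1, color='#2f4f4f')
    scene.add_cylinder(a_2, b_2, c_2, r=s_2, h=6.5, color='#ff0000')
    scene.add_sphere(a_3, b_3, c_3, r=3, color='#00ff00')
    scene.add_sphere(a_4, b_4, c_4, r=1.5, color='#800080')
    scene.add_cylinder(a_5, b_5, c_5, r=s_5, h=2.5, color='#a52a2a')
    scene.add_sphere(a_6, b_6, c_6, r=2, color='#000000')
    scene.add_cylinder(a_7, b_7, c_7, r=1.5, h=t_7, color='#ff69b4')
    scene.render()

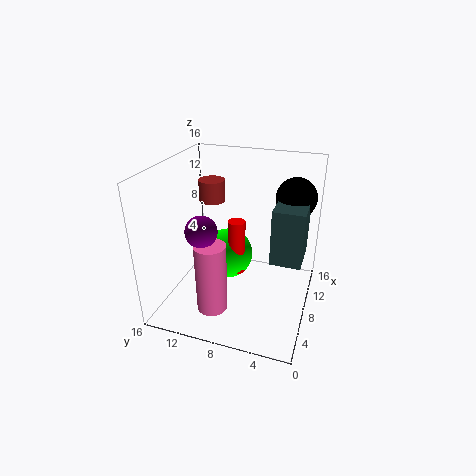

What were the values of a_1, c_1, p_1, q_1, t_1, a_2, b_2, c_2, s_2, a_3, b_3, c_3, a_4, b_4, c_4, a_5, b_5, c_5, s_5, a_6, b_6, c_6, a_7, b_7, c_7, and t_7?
a_1 = 4; c_1 = 8; p_1 = 4; q_1 = 3; t_1 = 5.5; a_2 = 9; b_2 = 8.5; c_2 = 3; s_2 = 1; a_3 = 10; b_3 = 10; c_3 = 4.5; a_4 = 2; b_4 = 9.5; c_4 = 11.5; a_5 = 10.5; b_5 = 12; c_5 = 11; s_5 = 1.5; a_6 = 8; b_6 = 2; c_6 = 13.5; a_7 = 1.5; b_7 = 8.5; c_7 = 3.5; t_7 = 7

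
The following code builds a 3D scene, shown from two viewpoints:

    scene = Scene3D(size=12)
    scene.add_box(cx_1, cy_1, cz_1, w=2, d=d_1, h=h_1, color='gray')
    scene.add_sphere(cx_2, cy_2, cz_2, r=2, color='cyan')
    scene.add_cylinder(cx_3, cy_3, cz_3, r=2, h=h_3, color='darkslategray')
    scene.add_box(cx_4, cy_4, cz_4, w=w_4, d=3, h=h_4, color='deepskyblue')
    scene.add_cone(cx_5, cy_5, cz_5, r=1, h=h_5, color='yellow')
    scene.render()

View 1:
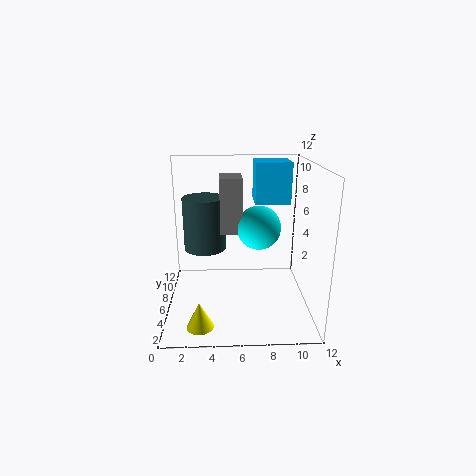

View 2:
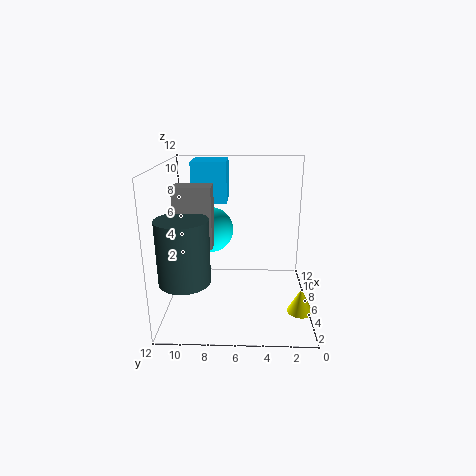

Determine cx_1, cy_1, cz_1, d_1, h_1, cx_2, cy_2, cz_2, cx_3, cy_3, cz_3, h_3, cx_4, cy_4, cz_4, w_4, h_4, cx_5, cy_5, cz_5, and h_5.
cx_1 = 4.5; cy_1 = 8; cz_1 = 5.5; d_1 = 3; h_1 = 5; cx_2 = 8; cy_2 = 8.5; cz_2 = 6; cx_3 = 3; cy_3 = 10; cz_3 = 3.5; h_3 = 5; cx_4 = 7.5; cy_4 = 7; cz_4 = 8.5; w_4 = 3; h_4 = 3.5; cx_5 = 3; cy_5 = 1; cz_5 = 1; h_5 = 2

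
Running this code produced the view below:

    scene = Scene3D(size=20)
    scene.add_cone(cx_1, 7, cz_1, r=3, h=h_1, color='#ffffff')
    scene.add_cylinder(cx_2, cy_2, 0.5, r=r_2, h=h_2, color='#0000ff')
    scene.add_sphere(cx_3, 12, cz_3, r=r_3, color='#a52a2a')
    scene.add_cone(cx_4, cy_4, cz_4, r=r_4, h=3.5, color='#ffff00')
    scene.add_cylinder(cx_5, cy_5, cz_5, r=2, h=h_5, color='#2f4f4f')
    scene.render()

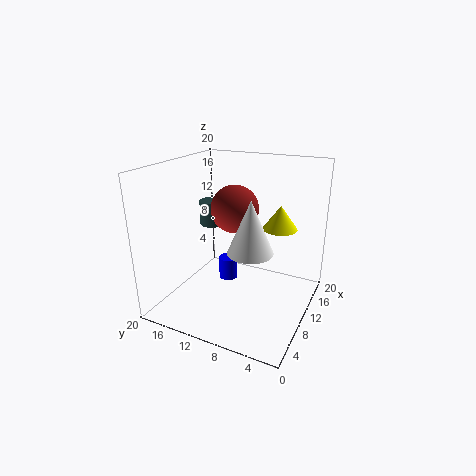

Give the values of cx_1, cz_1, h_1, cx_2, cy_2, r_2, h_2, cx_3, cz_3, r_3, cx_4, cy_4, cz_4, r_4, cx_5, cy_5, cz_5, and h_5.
cx_1 = 7.5; cz_1 = 9.5; h_1 = 7; cx_2 = 14.5; cy_2 = 14; r_2 = 1.5; h_2 = 3.5; cx_3 = 13; cz_3 = 13; r_3 = 3.5; cx_4 = 14.5; cy_4 = 5.5; cz_4 = 10.5; r_4 = 2.5; cx_5 = 16.5; cy_5 = 18; cz_5 = 8.5; h_5 = 4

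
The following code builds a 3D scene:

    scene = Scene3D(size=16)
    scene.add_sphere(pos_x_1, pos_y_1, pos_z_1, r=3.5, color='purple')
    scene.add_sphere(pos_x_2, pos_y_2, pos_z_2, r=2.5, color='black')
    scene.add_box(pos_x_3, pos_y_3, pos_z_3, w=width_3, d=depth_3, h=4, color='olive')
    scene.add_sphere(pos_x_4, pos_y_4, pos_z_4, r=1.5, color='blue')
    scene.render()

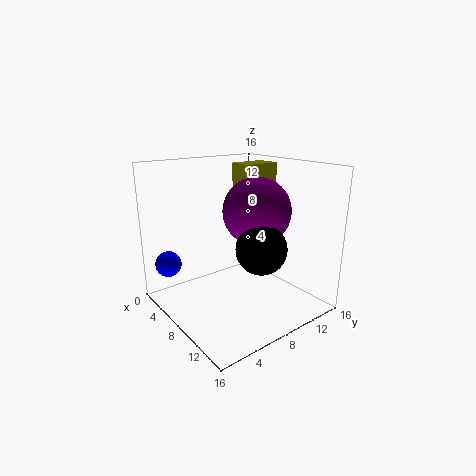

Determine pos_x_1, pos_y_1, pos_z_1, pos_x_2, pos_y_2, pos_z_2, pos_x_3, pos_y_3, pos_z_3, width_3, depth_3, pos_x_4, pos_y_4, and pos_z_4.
pos_x_1 = 10.5, pos_y_1 = 8.5, pos_z_1 = 11.5, pos_x_2 = 13, pos_y_2 = 7, pos_z_2 = 8.5, pos_x_3 = 3, pos_y_3 = 11, pos_z_3 = 11.5, width_3 = 3, depth_3 = 4.5, pos_x_4 = 2.5, pos_y_4 = 2, pos_z_4 = 4.5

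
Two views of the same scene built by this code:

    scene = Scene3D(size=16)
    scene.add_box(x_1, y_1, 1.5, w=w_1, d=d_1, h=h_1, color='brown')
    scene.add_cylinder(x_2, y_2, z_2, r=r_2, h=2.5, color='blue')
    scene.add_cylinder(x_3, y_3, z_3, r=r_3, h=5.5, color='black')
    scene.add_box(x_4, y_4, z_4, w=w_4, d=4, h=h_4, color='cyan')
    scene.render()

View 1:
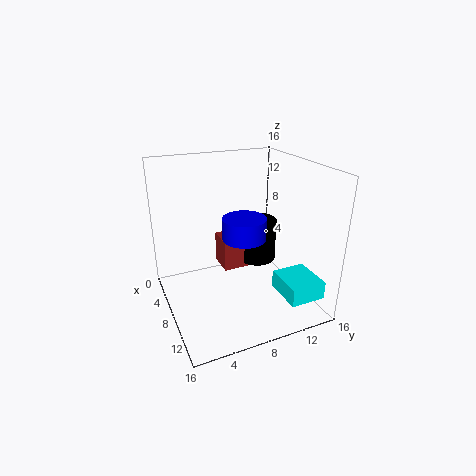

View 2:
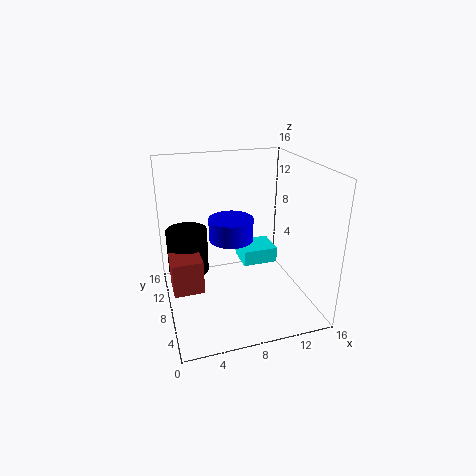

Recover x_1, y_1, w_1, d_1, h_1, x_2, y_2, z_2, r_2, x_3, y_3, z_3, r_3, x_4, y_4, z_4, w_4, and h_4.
x_1 = 0.5
y_1 = 8
w_1 = 3.5
d_1 = 3.5
h_1 = 4
x_2 = 7.5
y_2 = 9
z_2 = 7.5
r_2 = 2.5
x_3 = 3
y_3 = 13
z_3 = 2
r_3 = 2.5
x_4 = 10
y_4 = 11.5
z_4 = 2
w_4 = 4.5
h_4 = 2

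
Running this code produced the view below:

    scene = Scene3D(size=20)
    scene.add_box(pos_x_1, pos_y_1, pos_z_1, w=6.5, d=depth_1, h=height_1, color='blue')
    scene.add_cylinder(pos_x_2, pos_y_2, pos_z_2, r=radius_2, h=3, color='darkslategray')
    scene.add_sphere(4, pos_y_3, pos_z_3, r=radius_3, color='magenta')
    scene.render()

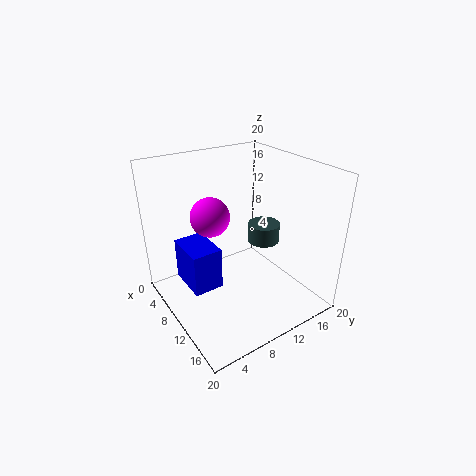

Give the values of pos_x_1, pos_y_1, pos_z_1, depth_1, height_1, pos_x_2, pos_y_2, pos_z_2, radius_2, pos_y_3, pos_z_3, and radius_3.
pos_x_1 = 1.5; pos_y_1 = 4; pos_z_1 = 1; depth_1 = 4.5; height_1 = 6.5; pos_x_2 = 7; pos_y_2 = 17; pos_z_2 = 6; radius_2 = 2.5; pos_y_3 = 9; pos_z_3 = 11; radius_3 = 3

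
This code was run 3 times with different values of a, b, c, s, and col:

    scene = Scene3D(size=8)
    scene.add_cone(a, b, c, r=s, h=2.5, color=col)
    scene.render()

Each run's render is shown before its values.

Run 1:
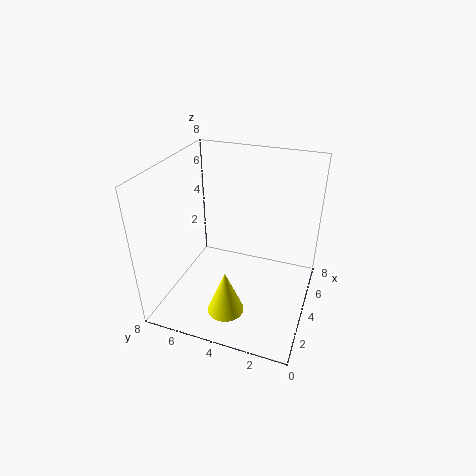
a = 2, b = 4, c = 0.5, s = 1, col = 'yellow'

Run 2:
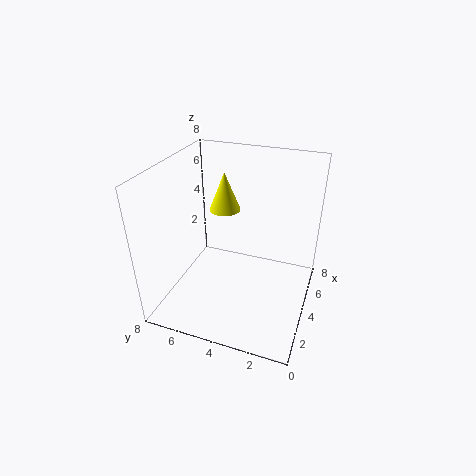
a = 7, b = 6, c = 4, s = 1, col = 'yellow'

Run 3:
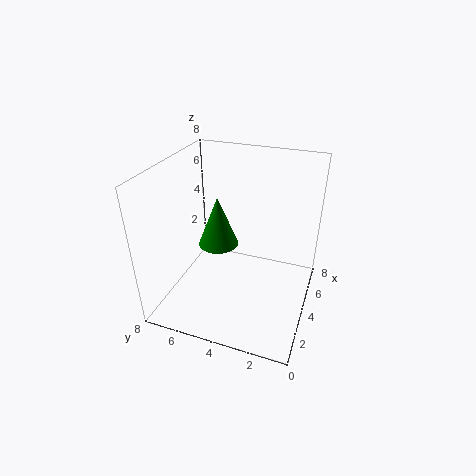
a = 2.5, b = 4.5, c = 4.5, s = 1, col = 'green'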